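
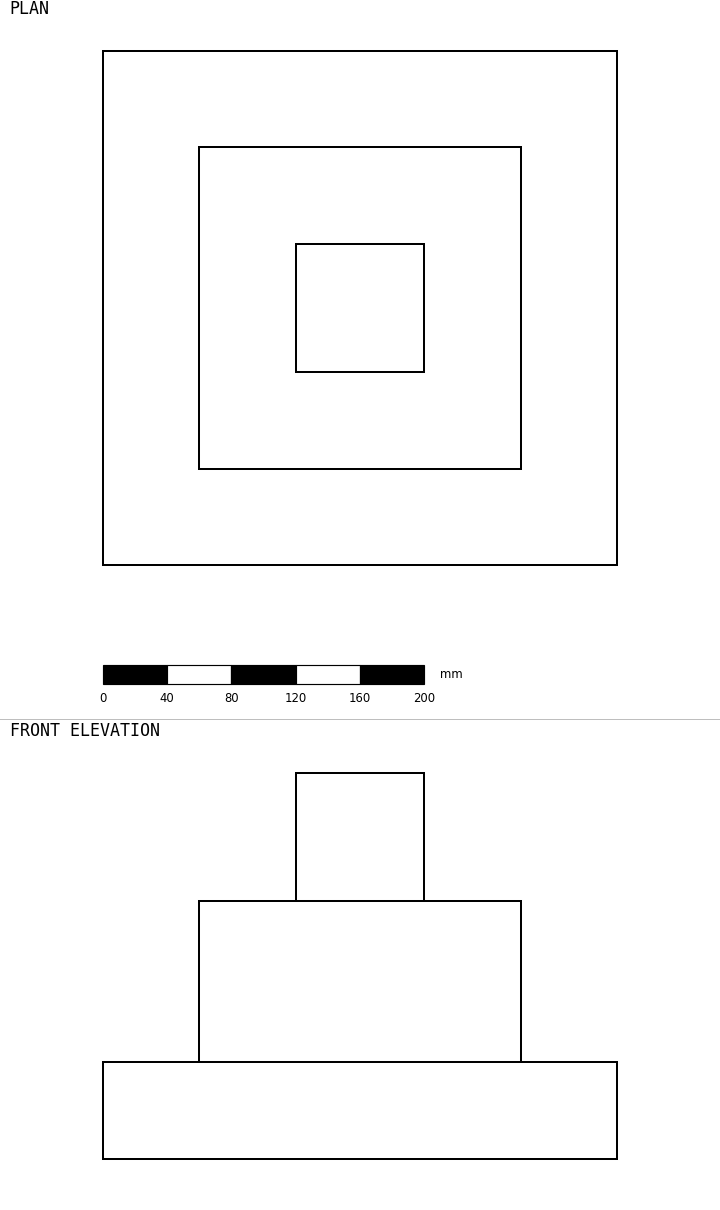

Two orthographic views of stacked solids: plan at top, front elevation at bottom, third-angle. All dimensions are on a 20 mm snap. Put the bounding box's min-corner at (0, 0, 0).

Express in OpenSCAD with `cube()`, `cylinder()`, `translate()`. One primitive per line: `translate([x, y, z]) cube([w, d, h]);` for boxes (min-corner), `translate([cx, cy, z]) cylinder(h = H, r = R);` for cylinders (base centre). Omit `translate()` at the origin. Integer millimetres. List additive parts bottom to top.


cube([320, 320, 60]);
translate([60, 60, 60]) cube([200, 200, 100]);
translate([120, 120, 160]) cube([80, 80, 80]);


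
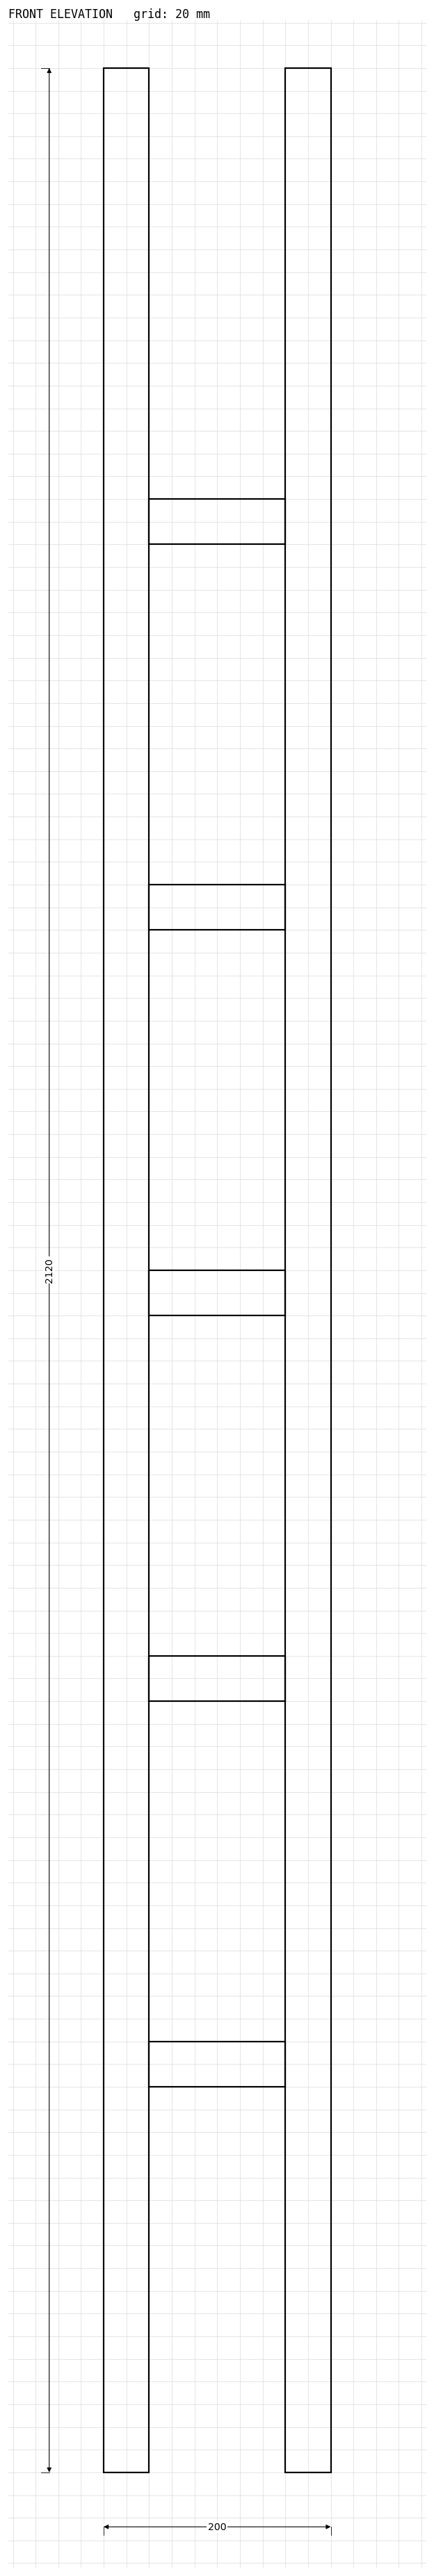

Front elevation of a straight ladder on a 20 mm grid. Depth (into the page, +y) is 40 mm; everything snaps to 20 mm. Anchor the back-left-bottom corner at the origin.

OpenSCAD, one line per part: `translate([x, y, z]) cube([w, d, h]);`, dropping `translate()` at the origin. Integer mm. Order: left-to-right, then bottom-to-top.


cube([40, 40, 2120]);
translate([40, 0, 340]) cube([120, 40, 40]);
translate([40, 0, 680]) cube([120, 40, 40]);
translate([40, 0, 1020]) cube([120, 40, 40]);
translate([40, 0, 1360]) cube([120, 40, 40]);
translate([40, 0, 1700]) cube([120, 40, 40]);
translate([160, 0, 0]) cube([40, 40, 2120]);


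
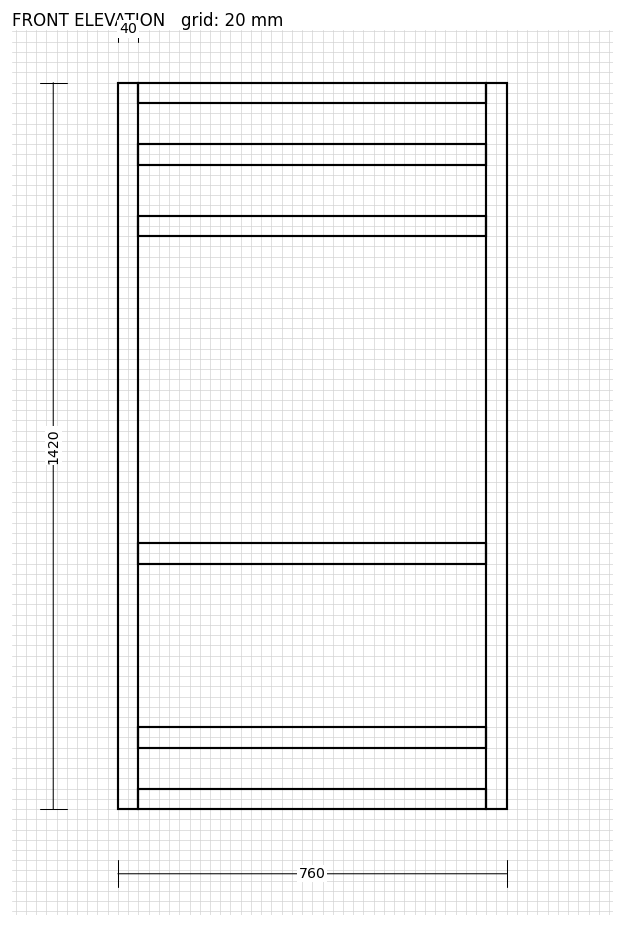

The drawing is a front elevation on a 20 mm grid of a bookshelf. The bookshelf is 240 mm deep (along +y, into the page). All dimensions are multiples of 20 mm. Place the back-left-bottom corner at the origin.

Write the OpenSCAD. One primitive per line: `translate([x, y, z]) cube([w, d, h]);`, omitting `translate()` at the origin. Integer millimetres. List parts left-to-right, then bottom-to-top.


cube([40, 240, 1420]);
translate([40, 0, 0]) cube([680, 240, 40]);
translate([40, 0, 120]) cube([680, 240, 40]);
translate([40, 0, 480]) cube([680, 240, 40]);
translate([40, 0, 1120]) cube([680, 240, 40]);
translate([40, 0, 1260]) cube([680, 240, 40]);
translate([40, 0, 1380]) cube([680, 240, 40]);
translate([720, 0, 0]) cube([40, 240, 1420]);


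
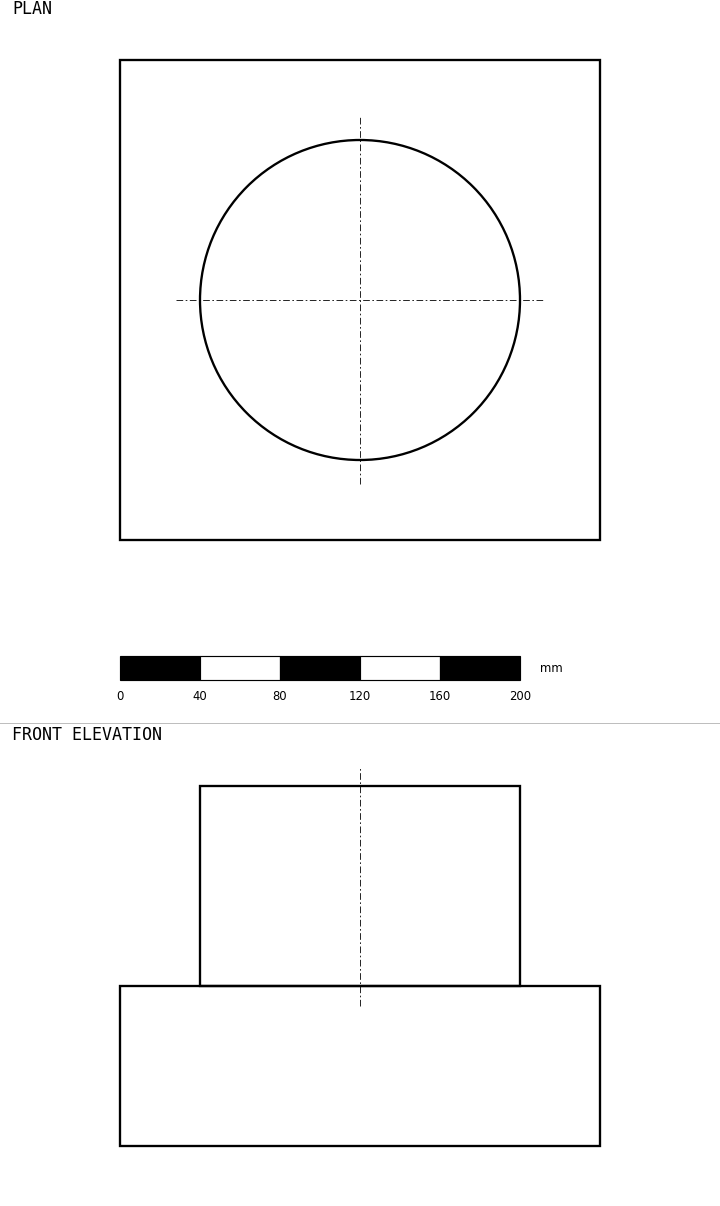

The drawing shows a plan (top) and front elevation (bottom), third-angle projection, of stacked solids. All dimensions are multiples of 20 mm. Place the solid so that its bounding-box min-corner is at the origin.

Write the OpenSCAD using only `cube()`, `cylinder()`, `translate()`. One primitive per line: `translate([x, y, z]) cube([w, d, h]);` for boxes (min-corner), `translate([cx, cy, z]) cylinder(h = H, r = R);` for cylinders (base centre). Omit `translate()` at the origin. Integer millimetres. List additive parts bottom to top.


cube([240, 240, 80]);
translate([120, 120, 80]) cylinder(h = 100, r = 80);


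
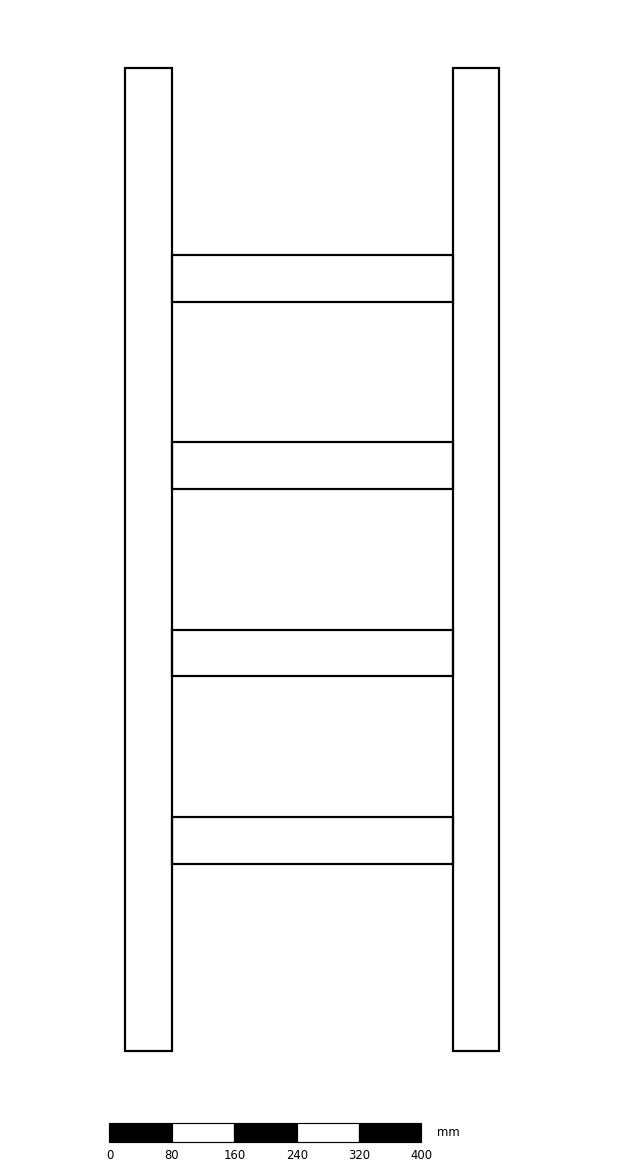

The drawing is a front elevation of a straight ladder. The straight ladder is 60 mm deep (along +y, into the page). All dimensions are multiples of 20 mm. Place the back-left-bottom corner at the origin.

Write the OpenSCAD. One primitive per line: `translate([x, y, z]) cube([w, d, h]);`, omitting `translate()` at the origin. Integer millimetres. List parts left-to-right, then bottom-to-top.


cube([60, 60, 1260]);
translate([60, 0, 240]) cube([360, 60, 60]);
translate([60, 0, 480]) cube([360, 60, 60]);
translate([60, 0, 720]) cube([360, 60, 60]);
translate([60, 0, 960]) cube([360, 60, 60]);
translate([420, 0, 0]) cube([60, 60, 1260]);


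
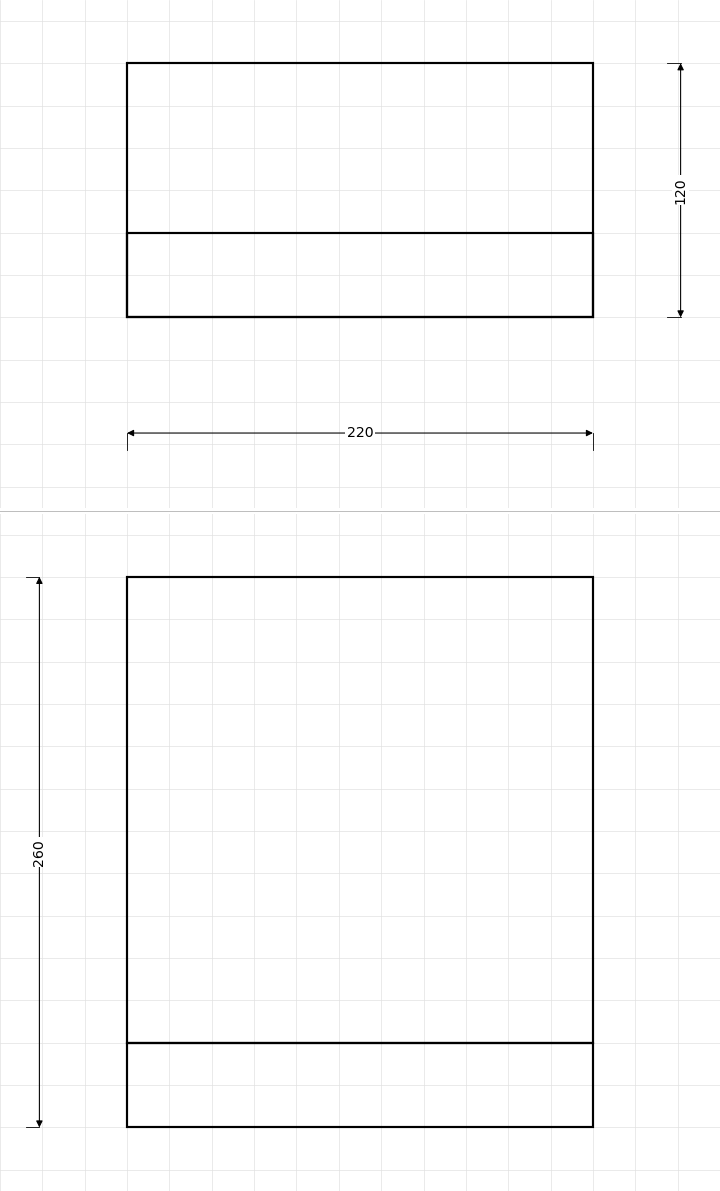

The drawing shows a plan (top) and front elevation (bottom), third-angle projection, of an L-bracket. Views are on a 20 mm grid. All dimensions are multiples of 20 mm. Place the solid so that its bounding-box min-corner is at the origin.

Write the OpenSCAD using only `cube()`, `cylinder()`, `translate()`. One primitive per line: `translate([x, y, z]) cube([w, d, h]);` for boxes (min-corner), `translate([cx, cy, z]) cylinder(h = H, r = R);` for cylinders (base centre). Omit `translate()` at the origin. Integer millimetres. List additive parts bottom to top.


cube([220, 120, 40]);
translate([0, 0, 40]) cube([220, 40, 220]);


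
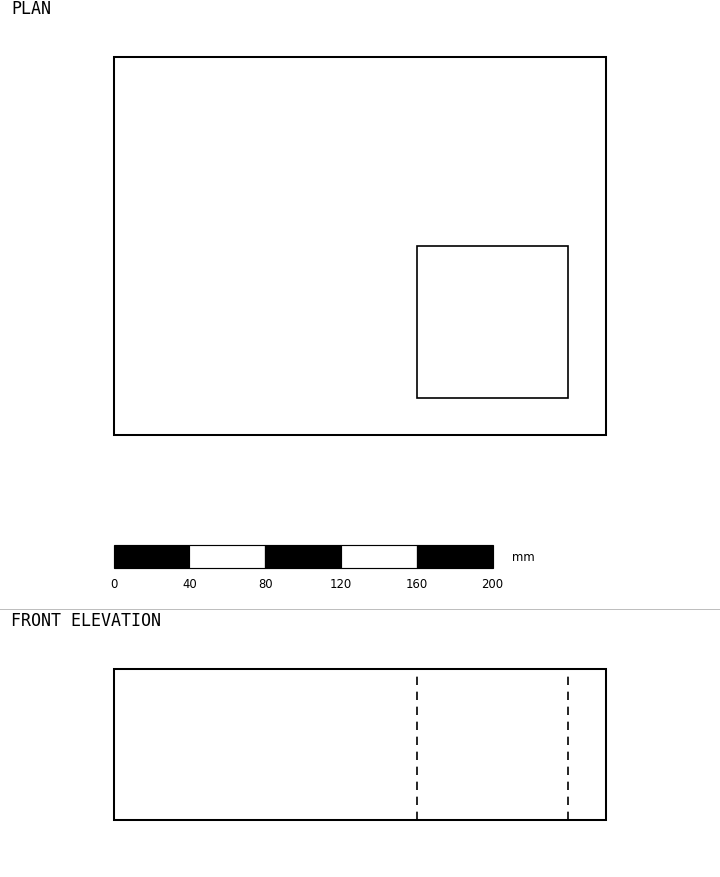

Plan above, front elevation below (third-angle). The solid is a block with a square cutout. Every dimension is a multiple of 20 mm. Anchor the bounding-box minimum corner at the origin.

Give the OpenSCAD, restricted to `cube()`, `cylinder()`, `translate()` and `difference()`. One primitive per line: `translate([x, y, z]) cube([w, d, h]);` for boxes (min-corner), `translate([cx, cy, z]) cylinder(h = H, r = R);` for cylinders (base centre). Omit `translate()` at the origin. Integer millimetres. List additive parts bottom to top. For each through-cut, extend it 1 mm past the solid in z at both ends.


difference() {
  cube([260, 200, 80]);
  translate([160, 20, -1]) cube([80, 80, 82]);
}


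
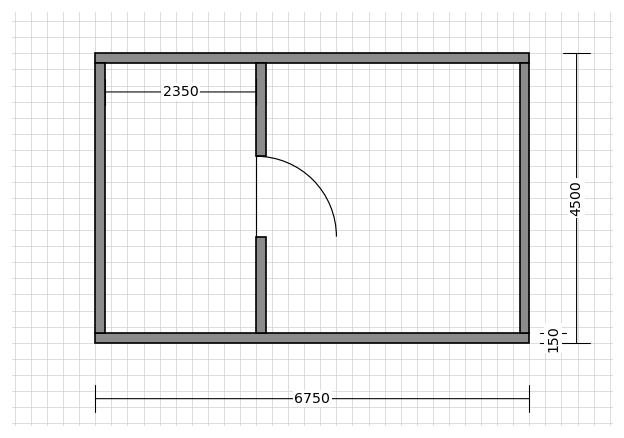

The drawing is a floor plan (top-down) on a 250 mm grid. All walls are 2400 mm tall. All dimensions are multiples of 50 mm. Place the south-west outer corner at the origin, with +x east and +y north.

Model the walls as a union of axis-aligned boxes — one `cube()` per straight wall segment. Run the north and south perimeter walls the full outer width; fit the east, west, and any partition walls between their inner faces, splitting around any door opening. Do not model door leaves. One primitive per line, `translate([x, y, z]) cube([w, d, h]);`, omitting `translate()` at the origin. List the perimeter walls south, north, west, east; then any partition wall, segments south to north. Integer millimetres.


cube([6750, 150, 2400]);
translate([0, 4350, 0]) cube([6750, 150, 2400]);
translate([0, 150, 0]) cube([150, 4200, 2400]);
translate([6600, 150, 0]) cube([150, 4200, 2400]);
translate([2500, 150, 0]) cube([150, 1500, 2400]);
translate([2500, 2900, 0]) cube([150, 1450, 2400]);


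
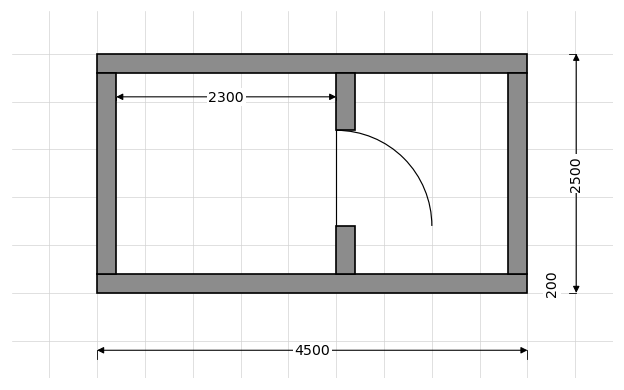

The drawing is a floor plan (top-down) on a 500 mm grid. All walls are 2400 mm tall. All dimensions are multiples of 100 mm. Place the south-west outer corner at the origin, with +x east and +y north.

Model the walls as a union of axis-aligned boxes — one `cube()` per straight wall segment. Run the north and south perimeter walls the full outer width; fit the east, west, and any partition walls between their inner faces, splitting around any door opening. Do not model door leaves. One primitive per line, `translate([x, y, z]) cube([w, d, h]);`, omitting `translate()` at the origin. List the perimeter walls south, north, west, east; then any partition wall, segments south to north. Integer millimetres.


cube([4500, 200, 2400]);
translate([0, 2300, 0]) cube([4500, 200, 2400]);
translate([0, 200, 0]) cube([200, 2100, 2400]);
translate([4300, 200, 0]) cube([200, 2100, 2400]);
translate([2500, 200, 0]) cube([200, 500, 2400]);
translate([2500, 1700, 0]) cube([200, 600, 2400]);


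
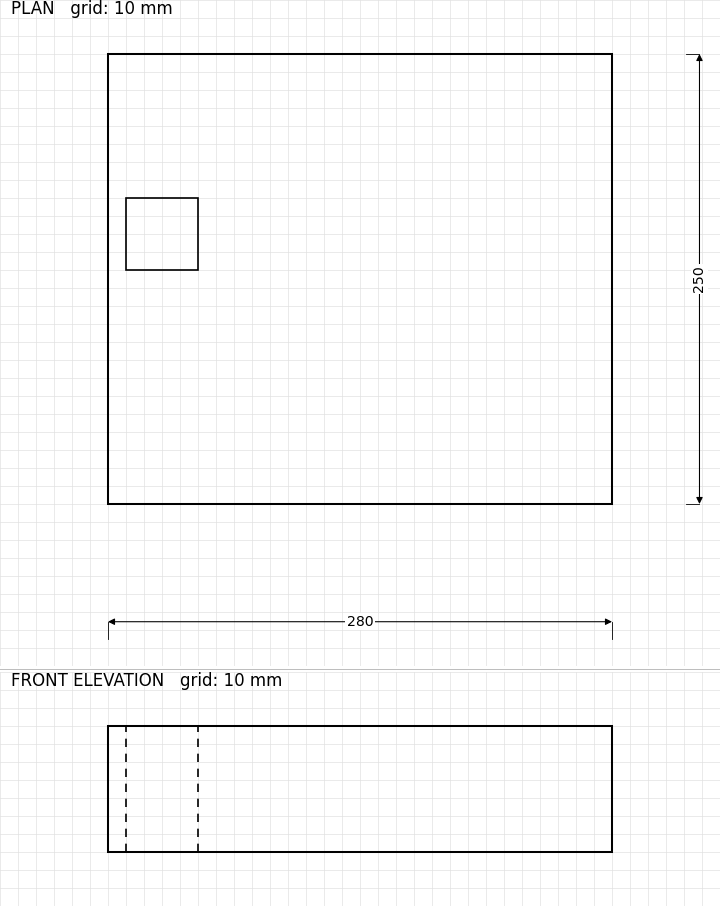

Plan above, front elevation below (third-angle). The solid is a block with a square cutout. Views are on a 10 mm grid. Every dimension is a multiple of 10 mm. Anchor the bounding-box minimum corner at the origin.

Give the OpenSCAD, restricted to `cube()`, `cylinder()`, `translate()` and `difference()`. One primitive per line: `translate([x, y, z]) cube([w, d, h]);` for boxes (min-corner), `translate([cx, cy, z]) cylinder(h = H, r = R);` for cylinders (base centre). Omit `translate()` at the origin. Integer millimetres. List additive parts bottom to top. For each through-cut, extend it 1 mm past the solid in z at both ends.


difference() {
  cube([280, 250, 70]);
  translate([10, 130, -1]) cube([40, 40, 72]);
}


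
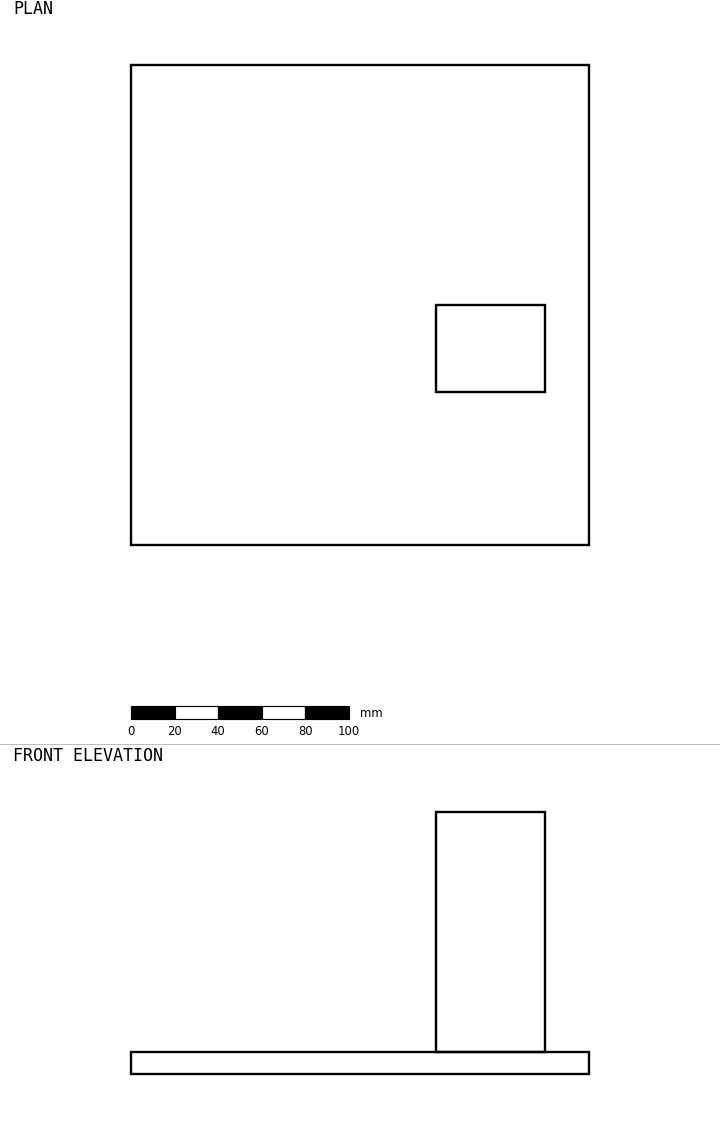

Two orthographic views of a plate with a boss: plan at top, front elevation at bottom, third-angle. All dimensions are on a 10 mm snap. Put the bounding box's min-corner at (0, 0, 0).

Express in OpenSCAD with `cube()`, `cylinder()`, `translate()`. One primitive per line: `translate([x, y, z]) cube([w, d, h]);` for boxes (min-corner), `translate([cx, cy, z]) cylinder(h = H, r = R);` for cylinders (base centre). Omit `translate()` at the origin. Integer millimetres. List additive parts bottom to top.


cube([210, 220, 10]);
translate([140, 70, 10]) cube([50, 40, 110]);


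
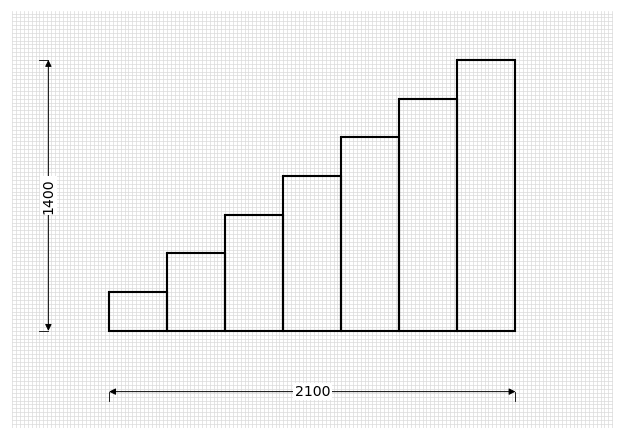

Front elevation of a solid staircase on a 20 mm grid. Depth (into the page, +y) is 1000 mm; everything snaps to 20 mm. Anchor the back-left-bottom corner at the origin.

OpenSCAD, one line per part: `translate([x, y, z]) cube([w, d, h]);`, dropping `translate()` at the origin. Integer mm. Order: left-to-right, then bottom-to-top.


cube([300, 1000, 200]);
translate([300, 0, 0]) cube([300, 1000, 400]);
translate([600, 0, 0]) cube([300, 1000, 600]);
translate([900, 0, 0]) cube([300, 1000, 800]);
translate([1200, 0, 0]) cube([300, 1000, 1000]);
translate([1500, 0, 0]) cube([300, 1000, 1200]);
translate([1800, 0, 0]) cube([300, 1000, 1400]);


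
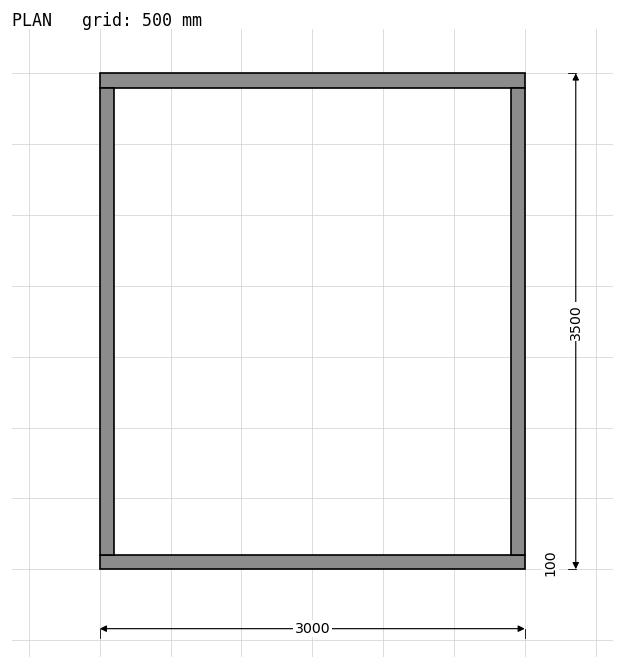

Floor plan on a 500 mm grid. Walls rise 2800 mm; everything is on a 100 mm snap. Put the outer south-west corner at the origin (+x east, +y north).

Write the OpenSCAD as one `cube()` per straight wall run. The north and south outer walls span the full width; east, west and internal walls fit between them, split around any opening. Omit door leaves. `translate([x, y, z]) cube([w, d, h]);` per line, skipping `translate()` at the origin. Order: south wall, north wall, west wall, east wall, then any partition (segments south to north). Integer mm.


cube([3000, 100, 2800]);
translate([0, 3400, 0]) cube([3000, 100, 2800]);
translate([0, 100, 0]) cube([100, 3300, 2800]);
translate([2900, 100, 0]) cube([100, 3300, 2800]);


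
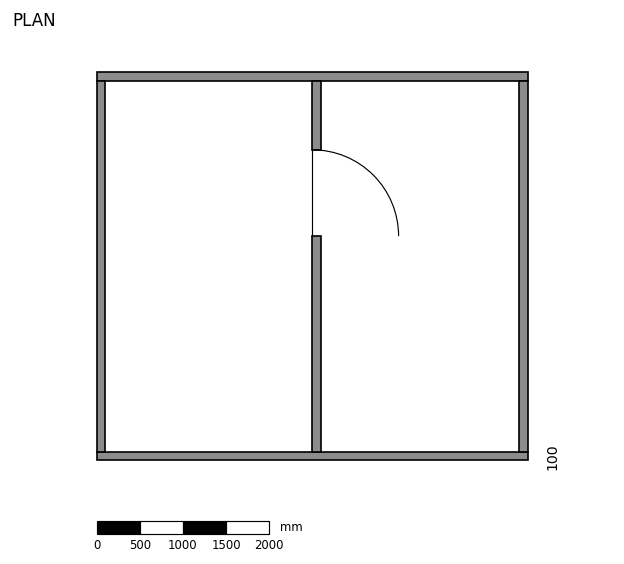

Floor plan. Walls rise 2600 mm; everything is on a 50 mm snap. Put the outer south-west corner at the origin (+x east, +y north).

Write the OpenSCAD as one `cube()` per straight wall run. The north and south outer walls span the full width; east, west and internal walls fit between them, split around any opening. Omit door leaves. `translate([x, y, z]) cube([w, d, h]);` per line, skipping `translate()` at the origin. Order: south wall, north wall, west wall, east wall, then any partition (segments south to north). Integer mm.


cube([5000, 100, 2600]);
translate([0, 4400, 0]) cube([5000, 100, 2600]);
translate([0, 100, 0]) cube([100, 4300, 2600]);
translate([4900, 100, 0]) cube([100, 4300, 2600]);
translate([2500, 100, 0]) cube([100, 2500, 2600]);
translate([2500, 3600, 0]) cube([100, 800, 2600]);


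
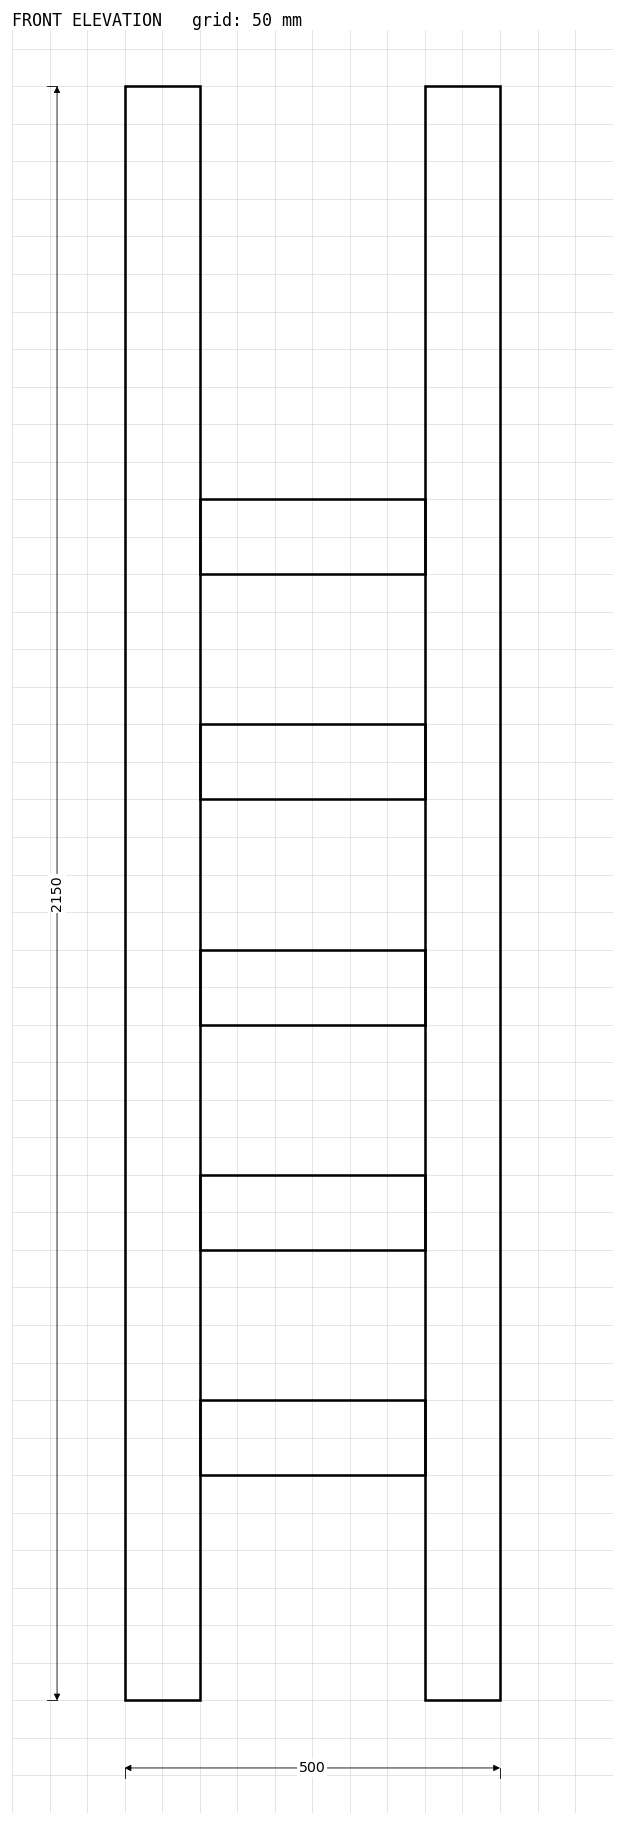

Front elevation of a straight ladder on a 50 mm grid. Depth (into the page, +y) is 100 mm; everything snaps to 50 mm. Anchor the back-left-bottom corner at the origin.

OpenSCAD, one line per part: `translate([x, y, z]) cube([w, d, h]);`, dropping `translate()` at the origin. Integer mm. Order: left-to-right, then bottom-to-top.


cube([100, 100, 2150]);
translate([100, 0, 300]) cube([300, 100, 100]);
translate([100, 0, 600]) cube([300, 100, 100]);
translate([100, 0, 900]) cube([300, 100, 100]);
translate([100, 0, 1200]) cube([300, 100, 100]);
translate([100, 0, 1500]) cube([300, 100, 100]);
translate([400, 0, 0]) cube([100, 100, 2150]);


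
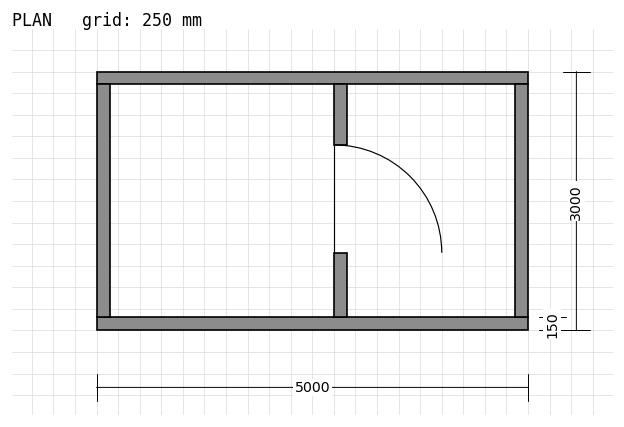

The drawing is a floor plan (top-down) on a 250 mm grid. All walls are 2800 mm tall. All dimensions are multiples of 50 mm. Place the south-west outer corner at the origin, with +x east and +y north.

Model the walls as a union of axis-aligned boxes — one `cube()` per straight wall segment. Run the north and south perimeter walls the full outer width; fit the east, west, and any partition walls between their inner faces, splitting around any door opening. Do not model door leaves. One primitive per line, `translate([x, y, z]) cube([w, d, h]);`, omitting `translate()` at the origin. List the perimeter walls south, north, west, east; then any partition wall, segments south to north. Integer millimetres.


cube([5000, 150, 2800]);
translate([0, 2850, 0]) cube([5000, 150, 2800]);
translate([0, 150, 0]) cube([150, 2700, 2800]);
translate([4850, 150, 0]) cube([150, 2700, 2800]);
translate([2750, 150, 0]) cube([150, 750, 2800]);
translate([2750, 2150, 0]) cube([150, 700, 2800]);


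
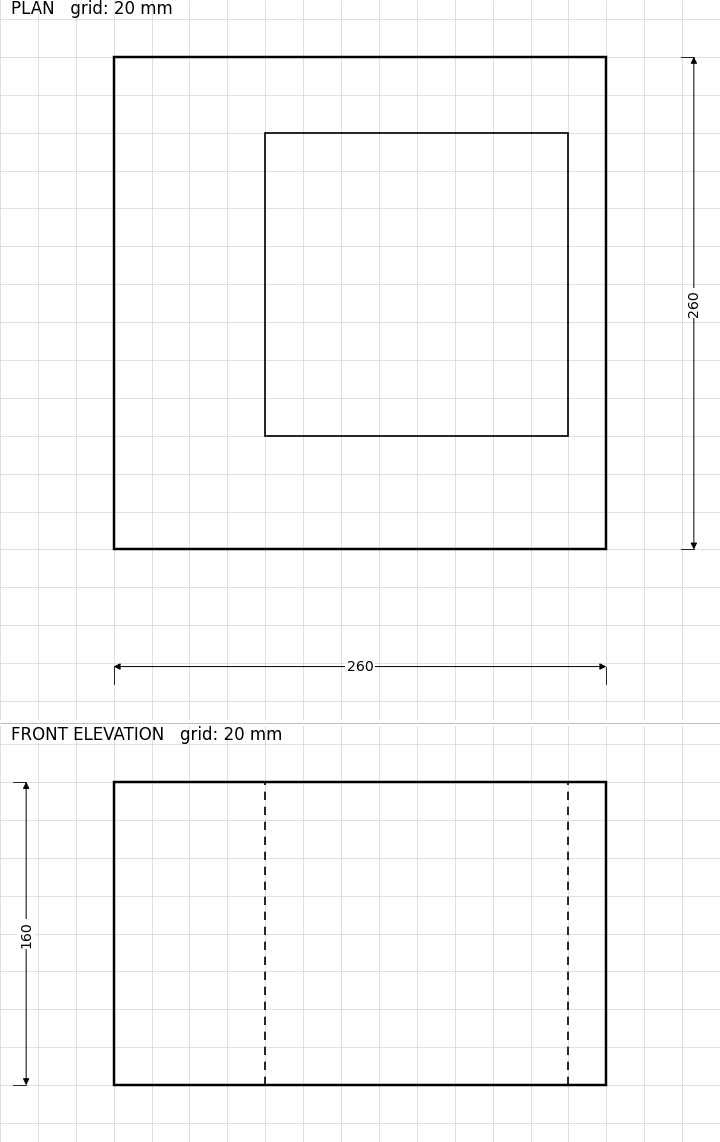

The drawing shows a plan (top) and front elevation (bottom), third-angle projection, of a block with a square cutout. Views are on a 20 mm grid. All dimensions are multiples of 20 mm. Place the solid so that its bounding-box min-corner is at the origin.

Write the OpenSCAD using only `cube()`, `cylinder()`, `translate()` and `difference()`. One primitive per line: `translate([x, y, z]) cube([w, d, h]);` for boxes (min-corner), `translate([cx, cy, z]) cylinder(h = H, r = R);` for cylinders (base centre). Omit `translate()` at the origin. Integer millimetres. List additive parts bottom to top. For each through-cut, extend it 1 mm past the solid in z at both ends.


difference() {
  cube([260, 260, 160]);
  translate([80, 60, -1]) cube([160, 160, 162]);
}


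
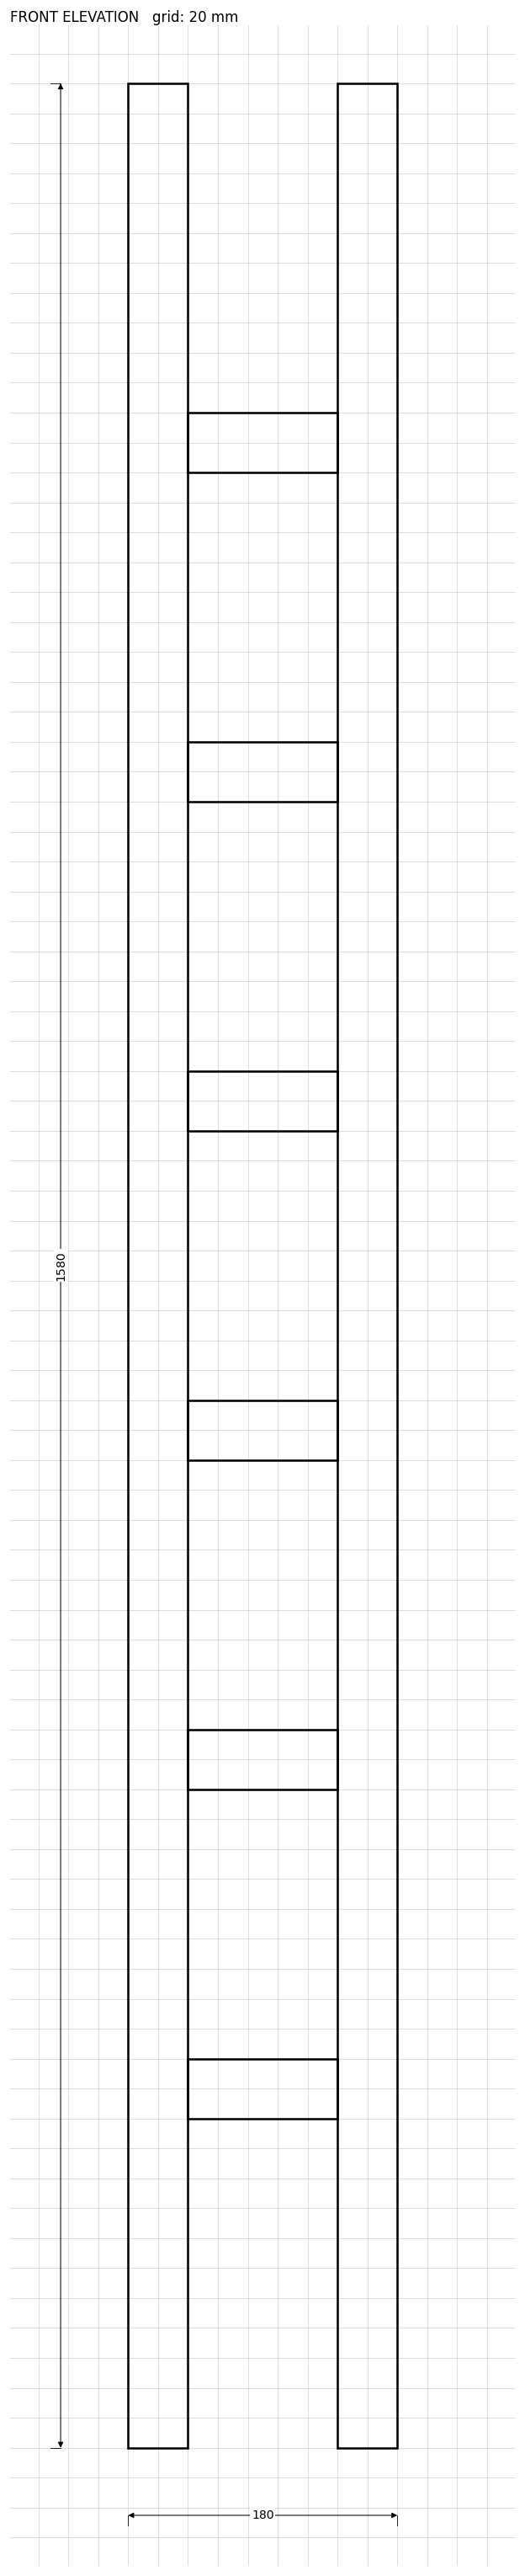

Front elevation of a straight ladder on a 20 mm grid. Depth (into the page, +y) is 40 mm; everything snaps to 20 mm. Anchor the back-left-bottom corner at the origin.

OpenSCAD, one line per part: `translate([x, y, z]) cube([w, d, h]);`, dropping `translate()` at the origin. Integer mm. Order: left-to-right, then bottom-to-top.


cube([40, 40, 1580]);
translate([40, 0, 220]) cube([100, 40, 40]);
translate([40, 0, 440]) cube([100, 40, 40]);
translate([40, 0, 660]) cube([100, 40, 40]);
translate([40, 0, 880]) cube([100, 40, 40]);
translate([40, 0, 1100]) cube([100, 40, 40]);
translate([40, 0, 1320]) cube([100, 40, 40]);
translate([140, 0, 0]) cube([40, 40, 1580]);


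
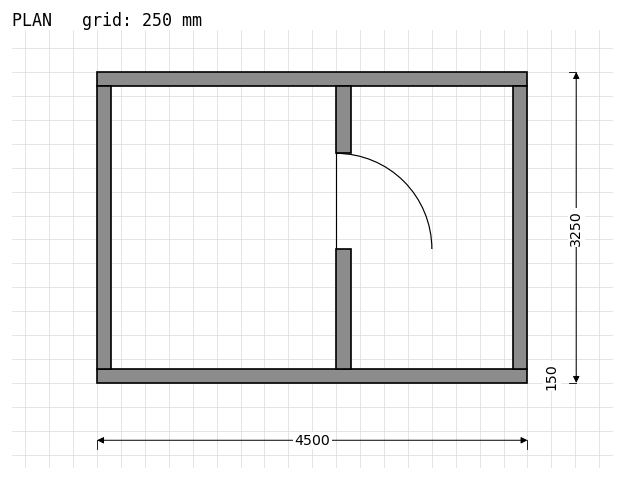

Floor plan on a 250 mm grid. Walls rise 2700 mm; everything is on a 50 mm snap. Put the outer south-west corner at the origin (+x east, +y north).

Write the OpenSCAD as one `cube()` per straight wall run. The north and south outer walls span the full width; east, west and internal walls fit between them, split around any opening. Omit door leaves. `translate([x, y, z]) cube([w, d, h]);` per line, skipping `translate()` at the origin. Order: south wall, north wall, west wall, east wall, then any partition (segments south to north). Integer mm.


cube([4500, 150, 2700]);
translate([0, 3100, 0]) cube([4500, 150, 2700]);
translate([0, 150, 0]) cube([150, 2950, 2700]);
translate([4350, 150, 0]) cube([150, 2950, 2700]);
translate([2500, 150, 0]) cube([150, 1250, 2700]);
translate([2500, 2400, 0]) cube([150, 700, 2700]);


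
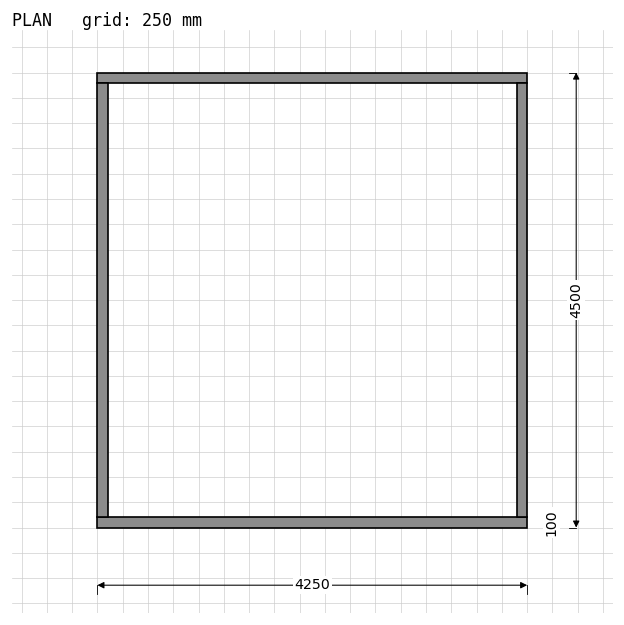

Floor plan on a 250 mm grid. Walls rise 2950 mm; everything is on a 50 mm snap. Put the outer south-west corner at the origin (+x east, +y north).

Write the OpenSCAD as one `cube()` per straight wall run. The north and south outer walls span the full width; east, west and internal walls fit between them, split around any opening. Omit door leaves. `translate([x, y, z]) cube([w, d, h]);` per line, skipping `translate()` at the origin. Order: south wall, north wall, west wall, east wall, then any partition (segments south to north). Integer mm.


cube([4250, 100, 2950]);
translate([0, 4400, 0]) cube([4250, 100, 2950]);
translate([0, 100, 0]) cube([100, 4300, 2950]);
translate([4150, 100, 0]) cube([100, 4300, 2950]);


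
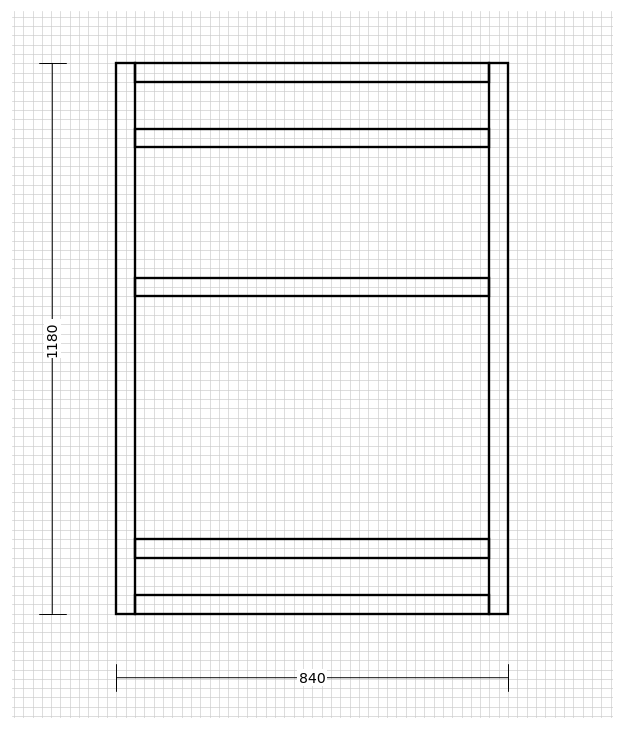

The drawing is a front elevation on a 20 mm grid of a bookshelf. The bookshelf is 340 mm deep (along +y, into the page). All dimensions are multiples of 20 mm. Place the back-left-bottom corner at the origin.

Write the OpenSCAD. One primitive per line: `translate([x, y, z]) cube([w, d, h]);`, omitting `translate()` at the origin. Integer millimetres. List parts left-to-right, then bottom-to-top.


cube([40, 340, 1180]);
translate([40, 0, 0]) cube([760, 340, 40]);
translate([40, 0, 120]) cube([760, 340, 40]);
translate([40, 0, 680]) cube([760, 340, 40]);
translate([40, 0, 1000]) cube([760, 340, 40]);
translate([40, 0, 1140]) cube([760, 340, 40]);
translate([800, 0, 0]) cube([40, 340, 1180]);


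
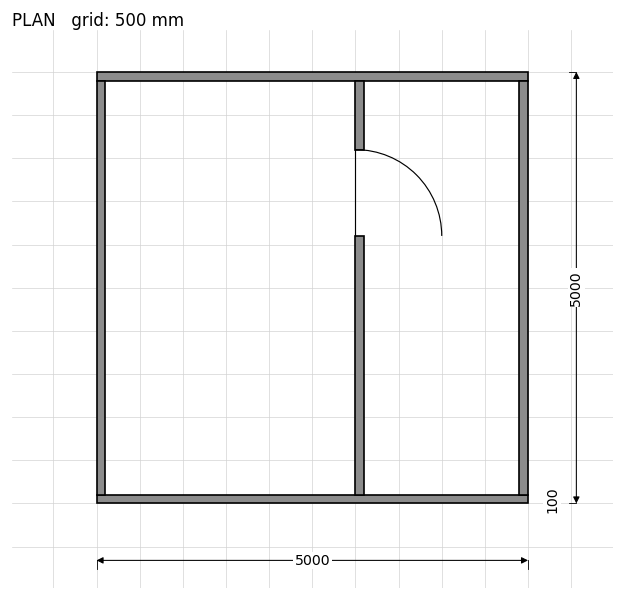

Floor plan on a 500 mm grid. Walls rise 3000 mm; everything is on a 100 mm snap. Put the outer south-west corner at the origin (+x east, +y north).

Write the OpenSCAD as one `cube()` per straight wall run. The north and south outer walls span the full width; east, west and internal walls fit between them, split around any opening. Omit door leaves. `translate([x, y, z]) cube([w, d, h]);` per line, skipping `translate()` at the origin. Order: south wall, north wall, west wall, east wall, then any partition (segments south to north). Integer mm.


cube([5000, 100, 3000]);
translate([0, 4900, 0]) cube([5000, 100, 3000]);
translate([0, 100, 0]) cube([100, 4800, 3000]);
translate([4900, 100, 0]) cube([100, 4800, 3000]);
translate([3000, 100, 0]) cube([100, 3000, 3000]);
translate([3000, 4100, 0]) cube([100, 800, 3000]);


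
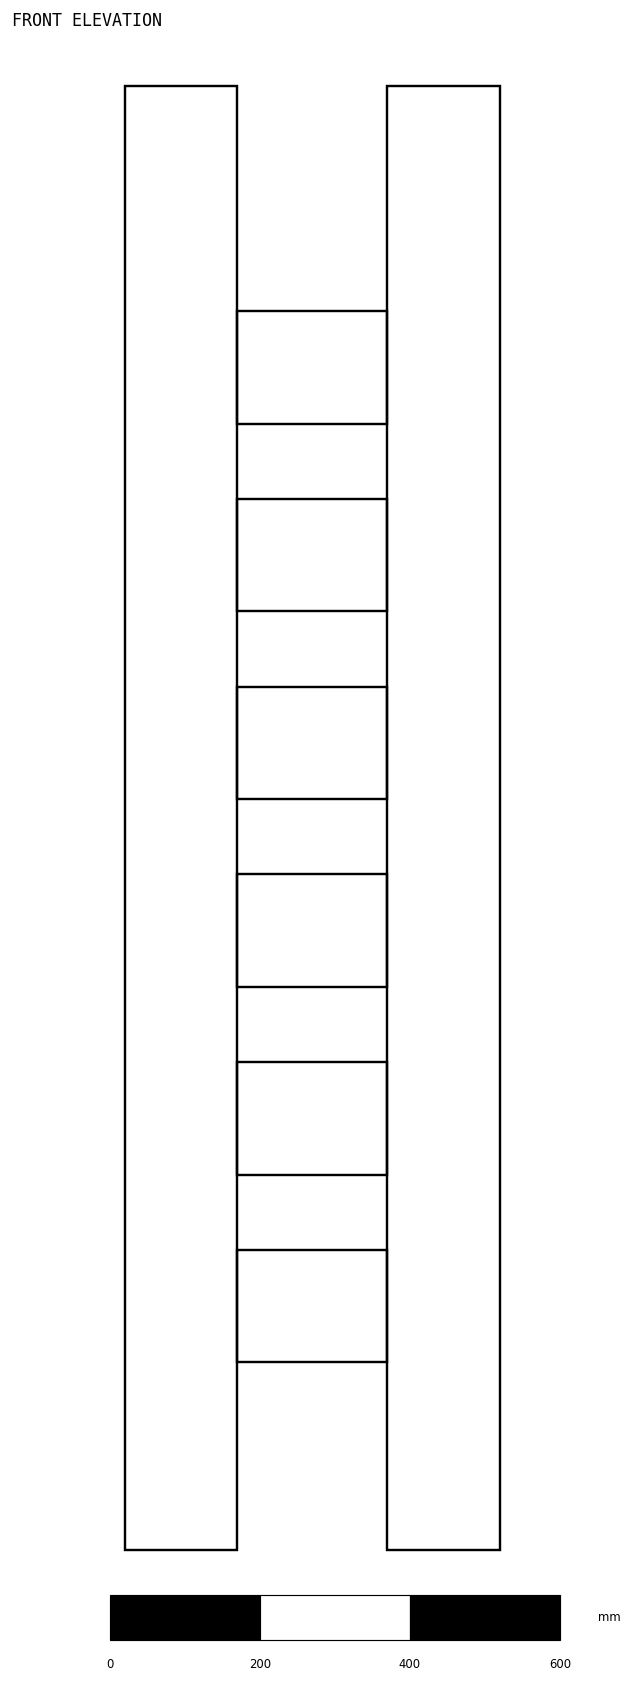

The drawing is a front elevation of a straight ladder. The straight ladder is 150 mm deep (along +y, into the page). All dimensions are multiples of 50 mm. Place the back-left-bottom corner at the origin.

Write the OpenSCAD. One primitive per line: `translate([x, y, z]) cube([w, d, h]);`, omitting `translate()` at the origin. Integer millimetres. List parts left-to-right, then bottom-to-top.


cube([150, 150, 1950]);
translate([150, 0, 250]) cube([200, 150, 150]);
translate([150, 0, 500]) cube([200, 150, 150]);
translate([150, 0, 750]) cube([200, 150, 150]);
translate([150, 0, 1000]) cube([200, 150, 150]);
translate([150, 0, 1250]) cube([200, 150, 150]);
translate([150, 0, 1500]) cube([200, 150, 150]);
translate([350, 0, 0]) cube([150, 150, 1950]);


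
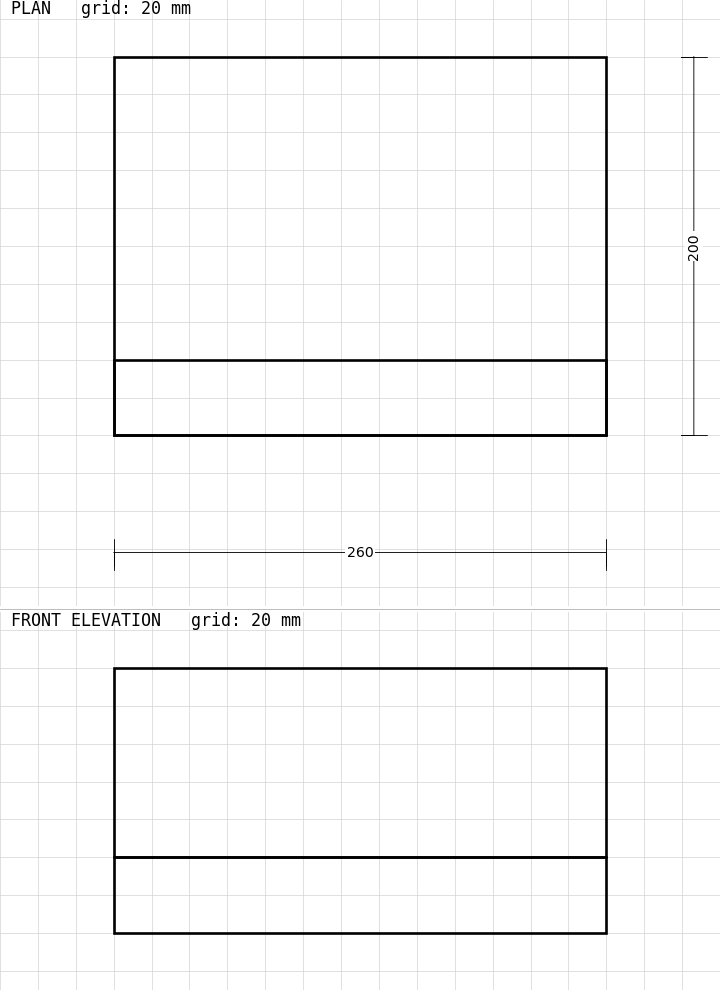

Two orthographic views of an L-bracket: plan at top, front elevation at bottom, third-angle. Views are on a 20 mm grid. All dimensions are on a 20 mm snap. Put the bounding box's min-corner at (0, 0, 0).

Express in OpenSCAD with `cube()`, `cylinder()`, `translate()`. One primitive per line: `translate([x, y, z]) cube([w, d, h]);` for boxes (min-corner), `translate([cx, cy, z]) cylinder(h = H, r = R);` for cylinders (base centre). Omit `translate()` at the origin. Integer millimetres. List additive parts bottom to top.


cube([260, 200, 40]);
translate([0, 0, 40]) cube([260, 40, 100]);


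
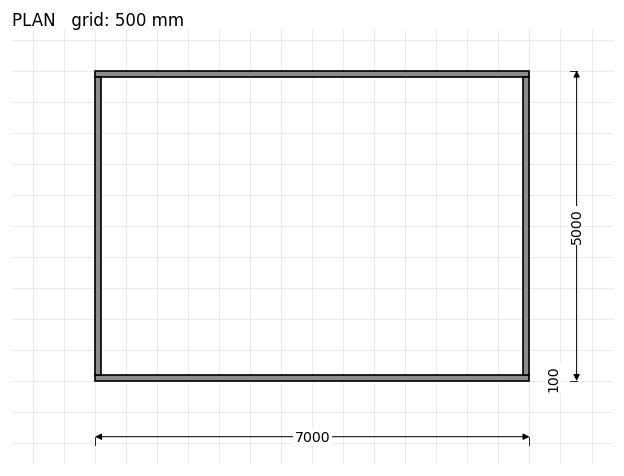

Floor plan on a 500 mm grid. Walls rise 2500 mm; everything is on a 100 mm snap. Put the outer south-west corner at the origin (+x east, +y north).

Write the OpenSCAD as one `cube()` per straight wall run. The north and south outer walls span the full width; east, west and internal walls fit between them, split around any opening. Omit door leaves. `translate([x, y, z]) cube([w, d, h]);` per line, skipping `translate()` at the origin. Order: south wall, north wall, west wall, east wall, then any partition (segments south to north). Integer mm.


cube([7000, 100, 2500]);
translate([0, 4900, 0]) cube([7000, 100, 2500]);
translate([0, 100, 0]) cube([100, 4800, 2500]);
translate([6900, 100, 0]) cube([100, 4800, 2500]);


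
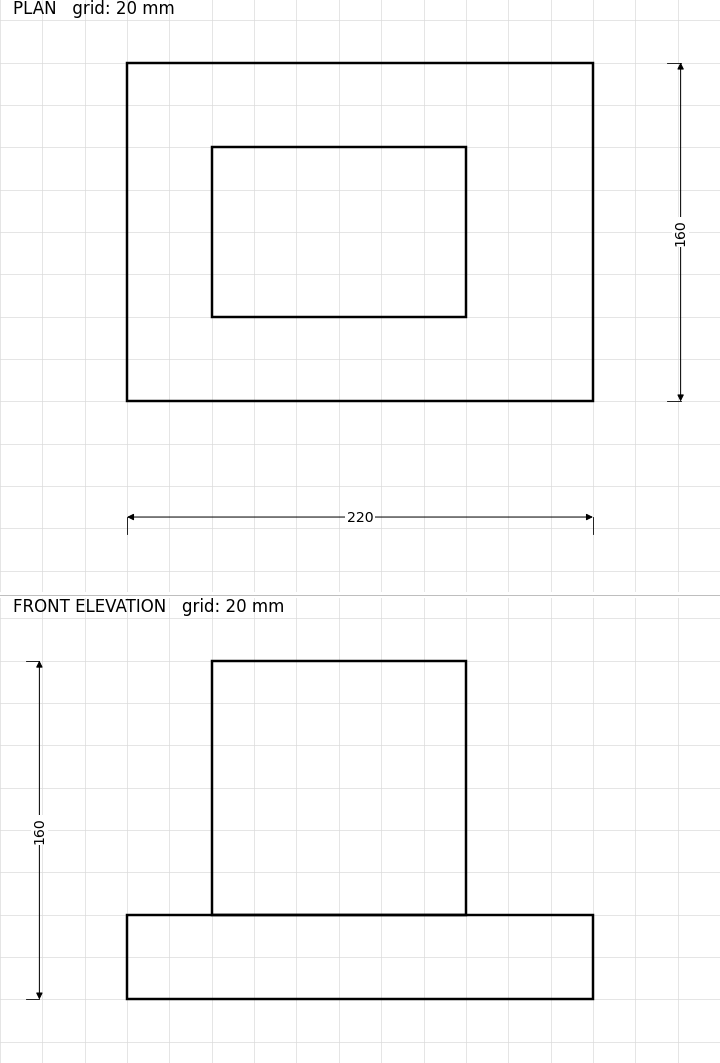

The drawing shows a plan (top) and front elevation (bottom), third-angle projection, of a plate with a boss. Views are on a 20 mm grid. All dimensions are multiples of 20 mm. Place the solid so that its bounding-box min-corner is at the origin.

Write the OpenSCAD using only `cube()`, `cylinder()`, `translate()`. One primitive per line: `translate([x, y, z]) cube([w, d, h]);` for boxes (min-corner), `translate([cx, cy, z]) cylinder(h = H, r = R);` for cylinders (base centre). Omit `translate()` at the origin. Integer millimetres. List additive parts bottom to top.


cube([220, 160, 40]);
translate([40, 40, 40]) cube([120, 80, 120]);


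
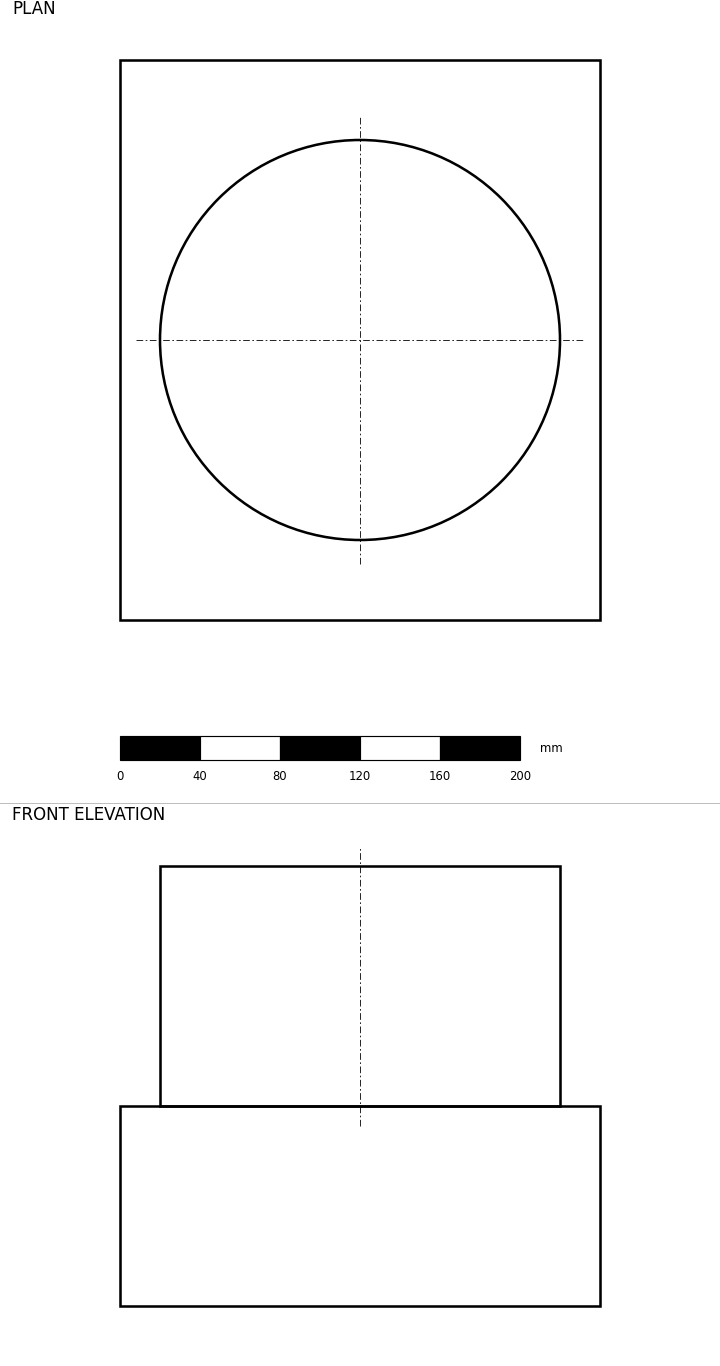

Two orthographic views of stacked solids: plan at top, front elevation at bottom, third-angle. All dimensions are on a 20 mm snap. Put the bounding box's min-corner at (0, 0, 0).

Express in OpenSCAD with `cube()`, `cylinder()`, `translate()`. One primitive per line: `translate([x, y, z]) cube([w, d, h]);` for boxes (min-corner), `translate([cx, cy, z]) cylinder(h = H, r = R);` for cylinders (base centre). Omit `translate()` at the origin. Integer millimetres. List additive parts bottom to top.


cube([240, 280, 100]);
translate([120, 140, 100]) cylinder(h = 120, r = 100);


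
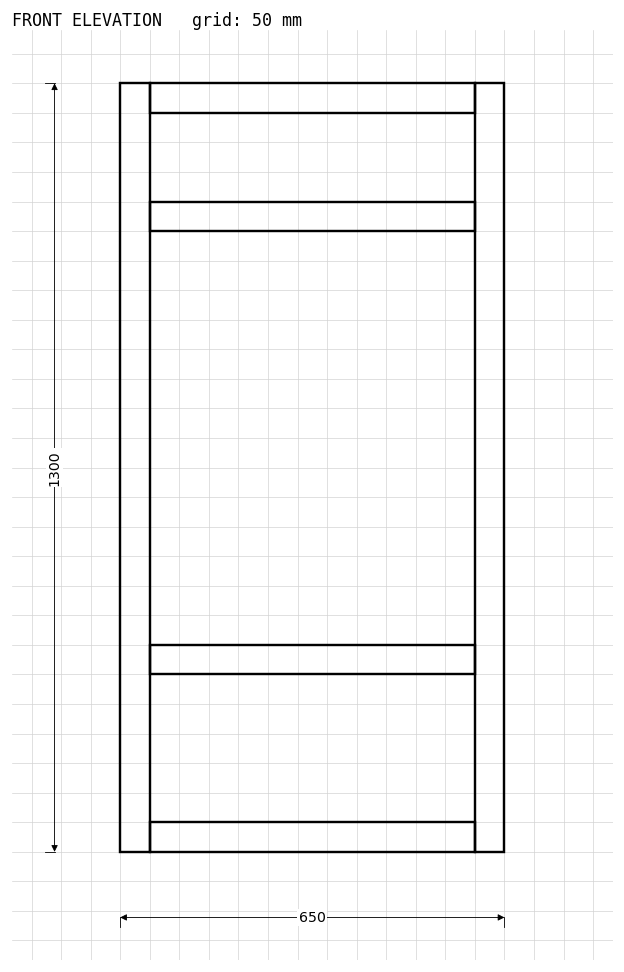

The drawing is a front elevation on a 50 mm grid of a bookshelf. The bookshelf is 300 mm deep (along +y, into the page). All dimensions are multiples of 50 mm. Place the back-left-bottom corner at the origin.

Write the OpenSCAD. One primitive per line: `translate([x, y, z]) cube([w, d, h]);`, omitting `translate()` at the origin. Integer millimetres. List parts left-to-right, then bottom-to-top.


cube([50, 300, 1300]);
translate([50, 0, 0]) cube([550, 300, 50]);
translate([50, 0, 300]) cube([550, 300, 50]);
translate([50, 0, 1050]) cube([550, 300, 50]);
translate([50, 0, 1250]) cube([550, 300, 50]);
translate([600, 0, 0]) cube([50, 300, 1300]);


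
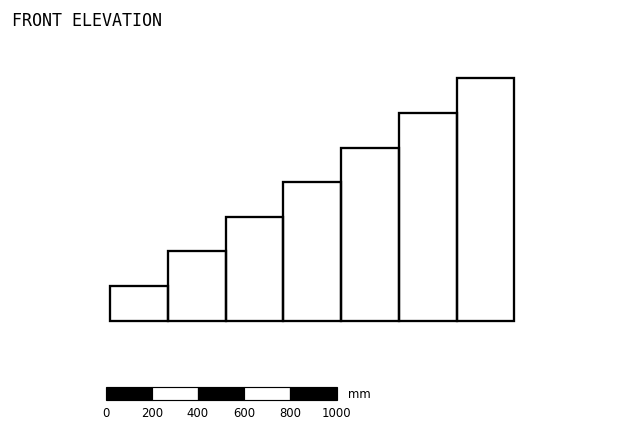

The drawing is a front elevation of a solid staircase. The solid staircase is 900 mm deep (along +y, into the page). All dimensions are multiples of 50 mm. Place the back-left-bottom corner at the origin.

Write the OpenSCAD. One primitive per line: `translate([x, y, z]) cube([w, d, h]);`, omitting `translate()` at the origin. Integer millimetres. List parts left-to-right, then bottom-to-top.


cube([250, 900, 150]);
translate([250, 0, 0]) cube([250, 900, 300]);
translate([500, 0, 0]) cube([250, 900, 450]);
translate([750, 0, 0]) cube([250, 900, 600]);
translate([1000, 0, 0]) cube([250, 900, 750]);
translate([1250, 0, 0]) cube([250, 900, 900]);
translate([1500, 0, 0]) cube([250, 900, 1050]);


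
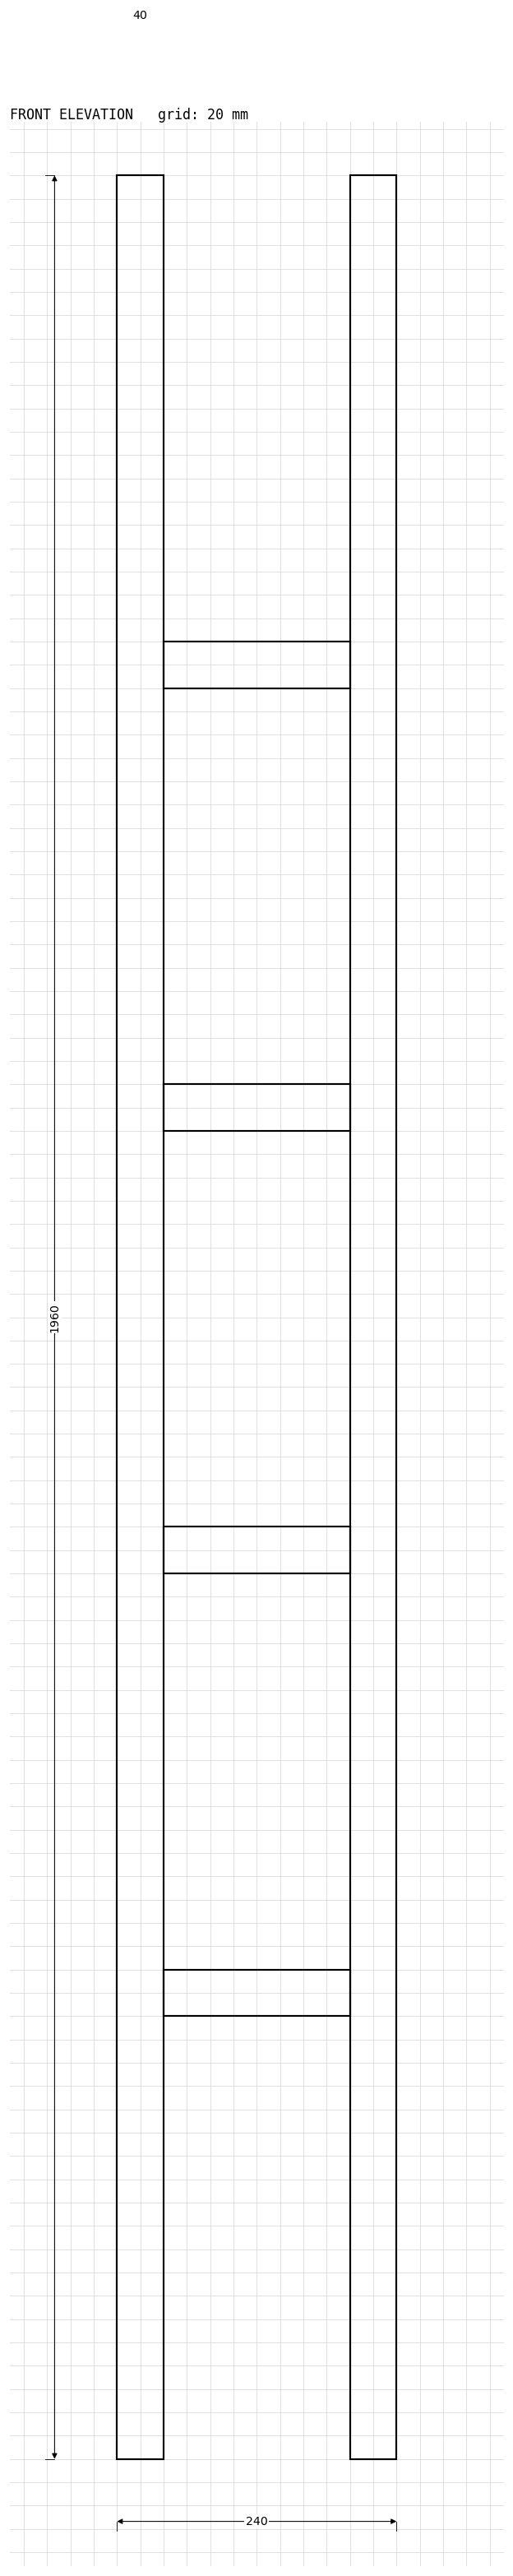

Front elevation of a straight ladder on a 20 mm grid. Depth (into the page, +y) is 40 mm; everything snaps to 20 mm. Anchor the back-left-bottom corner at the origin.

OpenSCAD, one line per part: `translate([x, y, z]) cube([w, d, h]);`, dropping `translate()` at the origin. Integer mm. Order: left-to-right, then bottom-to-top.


cube([40, 40, 1960]);
translate([40, 0, 380]) cube([160, 40, 40]);
translate([40, 0, 760]) cube([160, 40, 40]);
translate([40, 0, 1140]) cube([160, 40, 40]);
translate([40, 0, 1520]) cube([160, 40, 40]);
translate([200, 0, 0]) cube([40, 40, 1960]);


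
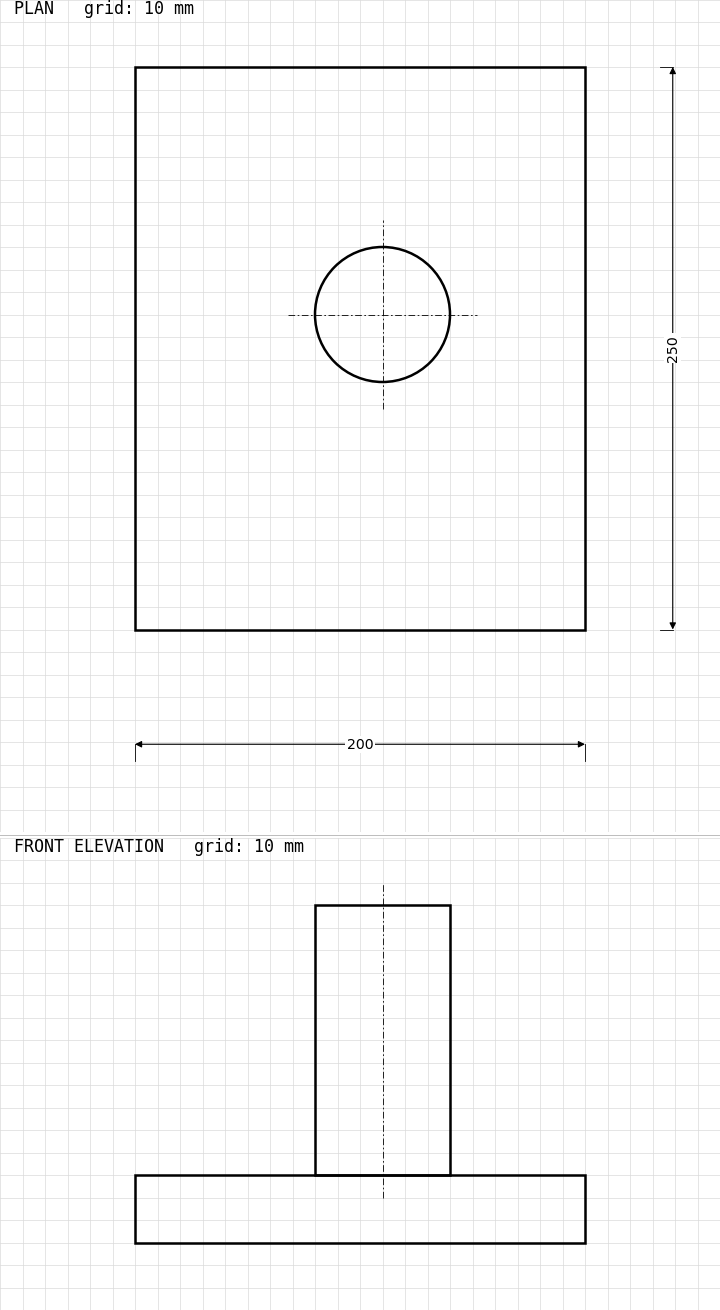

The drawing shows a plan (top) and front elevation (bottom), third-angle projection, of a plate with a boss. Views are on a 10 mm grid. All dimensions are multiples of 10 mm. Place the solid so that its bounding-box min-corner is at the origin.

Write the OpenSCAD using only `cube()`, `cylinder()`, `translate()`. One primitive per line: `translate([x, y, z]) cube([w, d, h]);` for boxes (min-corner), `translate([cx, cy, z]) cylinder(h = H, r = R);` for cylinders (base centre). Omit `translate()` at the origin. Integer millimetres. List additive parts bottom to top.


cube([200, 250, 30]);
translate([110, 140, 30]) cylinder(h = 120, r = 30);


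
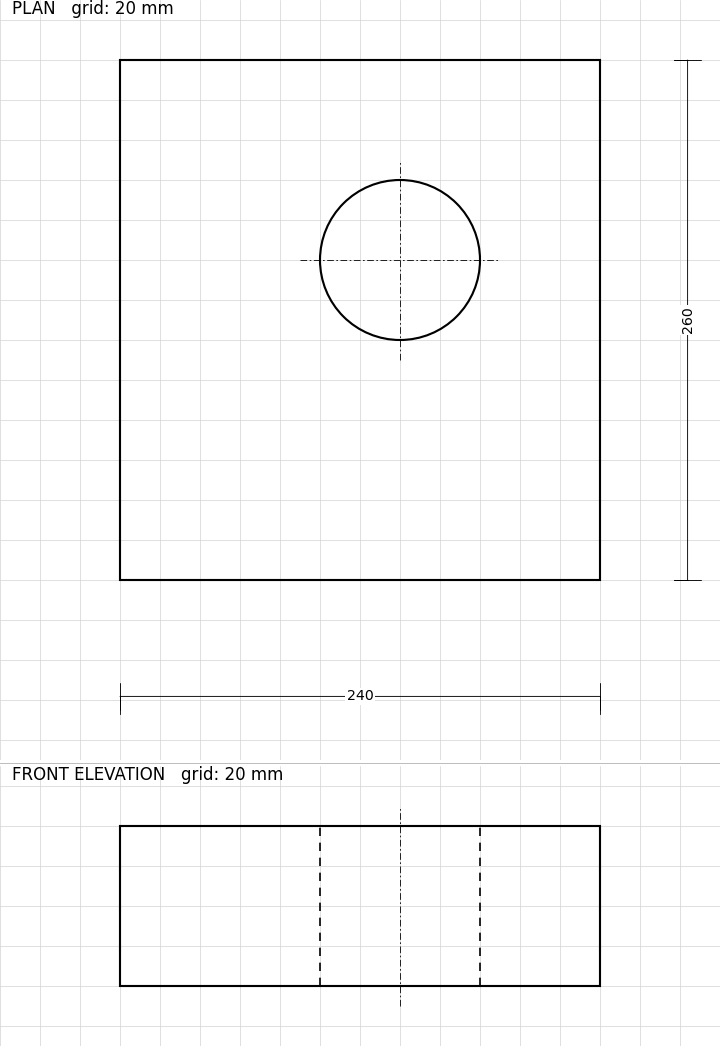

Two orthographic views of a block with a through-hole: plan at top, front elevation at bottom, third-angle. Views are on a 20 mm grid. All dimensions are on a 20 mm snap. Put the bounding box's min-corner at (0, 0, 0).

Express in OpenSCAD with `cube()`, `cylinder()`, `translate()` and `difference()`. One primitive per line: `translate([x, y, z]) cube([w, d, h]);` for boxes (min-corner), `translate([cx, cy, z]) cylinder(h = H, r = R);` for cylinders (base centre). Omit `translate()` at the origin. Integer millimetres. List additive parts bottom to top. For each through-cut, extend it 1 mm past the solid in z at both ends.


difference() {
  cube([240, 260, 80]);
  translate([140, 160, -1]) cylinder(h = 82, r = 40);
}


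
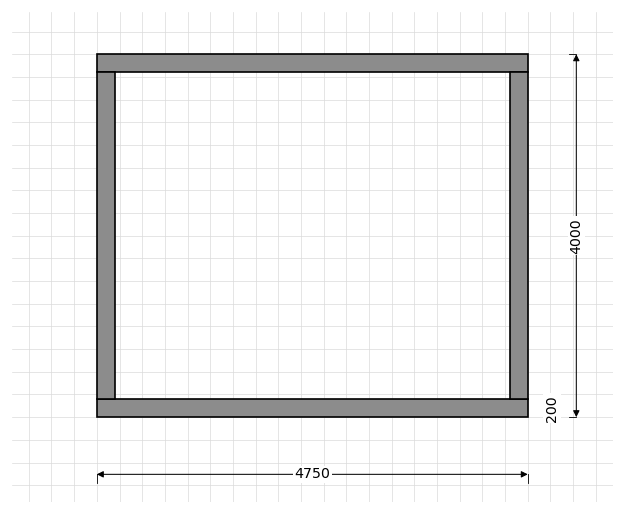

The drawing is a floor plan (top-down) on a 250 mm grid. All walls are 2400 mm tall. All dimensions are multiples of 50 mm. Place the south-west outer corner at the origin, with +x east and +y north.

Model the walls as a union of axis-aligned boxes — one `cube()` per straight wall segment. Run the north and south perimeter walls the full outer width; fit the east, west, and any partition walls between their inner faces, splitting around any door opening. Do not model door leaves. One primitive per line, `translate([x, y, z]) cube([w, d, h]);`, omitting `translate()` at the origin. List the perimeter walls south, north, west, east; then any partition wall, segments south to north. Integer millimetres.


cube([4750, 200, 2400]);
translate([0, 3800, 0]) cube([4750, 200, 2400]);
translate([0, 200, 0]) cube([200, 3600, 2400]);
translate([4550, 200, 0]) cube([200, 3600, 2400]);


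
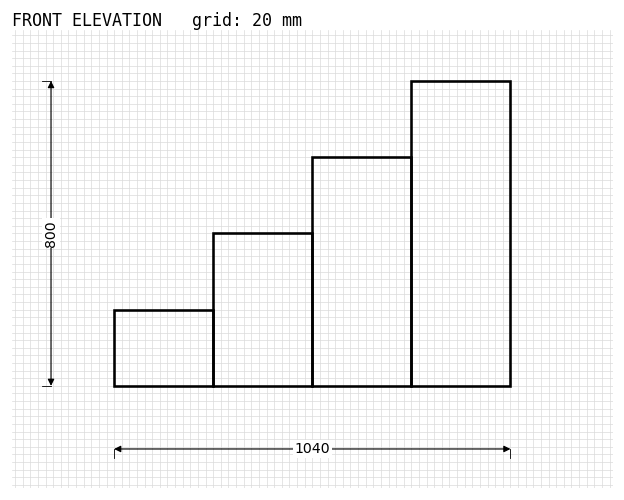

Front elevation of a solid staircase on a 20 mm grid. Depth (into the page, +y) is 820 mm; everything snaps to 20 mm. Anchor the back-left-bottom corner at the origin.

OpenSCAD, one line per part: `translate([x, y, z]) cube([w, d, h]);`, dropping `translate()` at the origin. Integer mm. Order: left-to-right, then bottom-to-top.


cube([260, 820, 200]);
translate([260, 0, 0]) cube([260, 820, 400]);
translate([520, 0, 0]) cube([260, 820, 600]);
translate([780, 0, 0]) cube([260, 820, 800]);
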